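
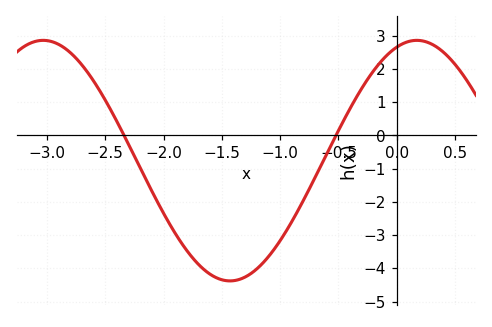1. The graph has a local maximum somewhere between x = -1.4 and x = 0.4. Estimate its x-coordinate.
0.173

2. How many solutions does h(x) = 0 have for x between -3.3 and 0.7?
2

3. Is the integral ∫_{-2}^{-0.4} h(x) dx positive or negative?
negative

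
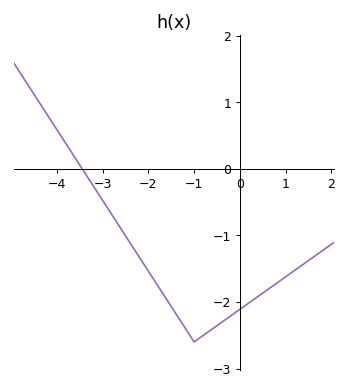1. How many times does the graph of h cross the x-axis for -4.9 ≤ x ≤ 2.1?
1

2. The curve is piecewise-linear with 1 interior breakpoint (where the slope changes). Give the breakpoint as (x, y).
(-1, -2.6)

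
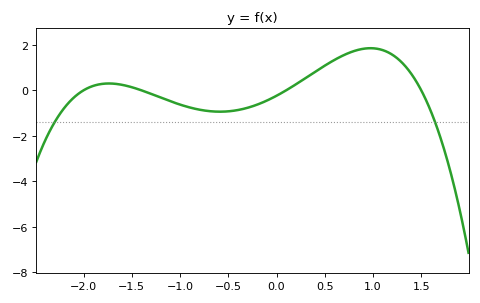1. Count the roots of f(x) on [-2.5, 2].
4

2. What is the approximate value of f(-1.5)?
0.137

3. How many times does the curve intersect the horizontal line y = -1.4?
2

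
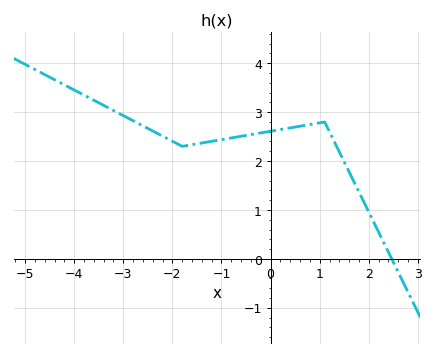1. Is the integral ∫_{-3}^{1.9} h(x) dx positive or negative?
positive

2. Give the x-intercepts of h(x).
2.4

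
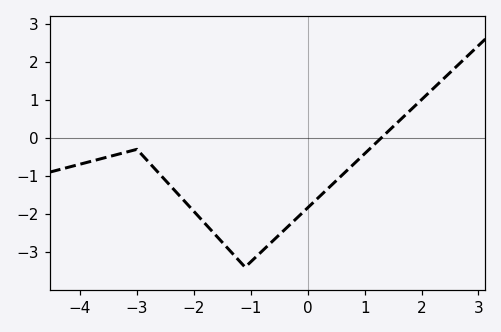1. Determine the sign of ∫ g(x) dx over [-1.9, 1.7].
negative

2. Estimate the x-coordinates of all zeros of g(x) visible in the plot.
1.29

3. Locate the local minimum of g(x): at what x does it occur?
-1.1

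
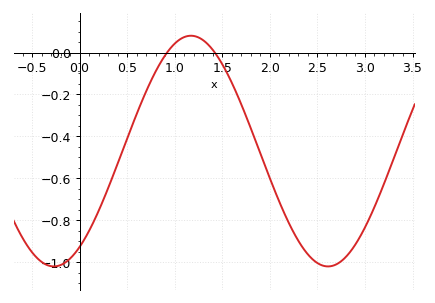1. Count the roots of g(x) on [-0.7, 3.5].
2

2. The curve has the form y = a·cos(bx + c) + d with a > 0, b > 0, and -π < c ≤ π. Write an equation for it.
y = 0.55cos(2.2x - 2.6) - 0.47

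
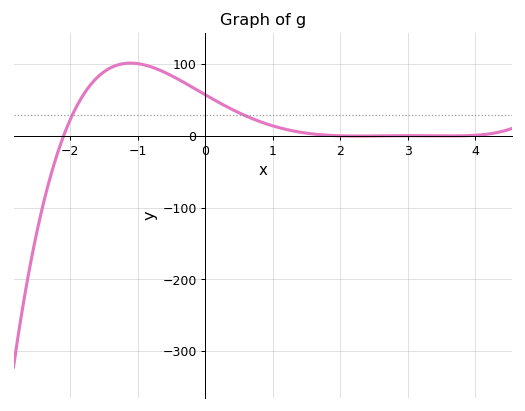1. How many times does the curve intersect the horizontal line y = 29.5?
2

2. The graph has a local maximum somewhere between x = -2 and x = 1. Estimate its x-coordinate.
-1.11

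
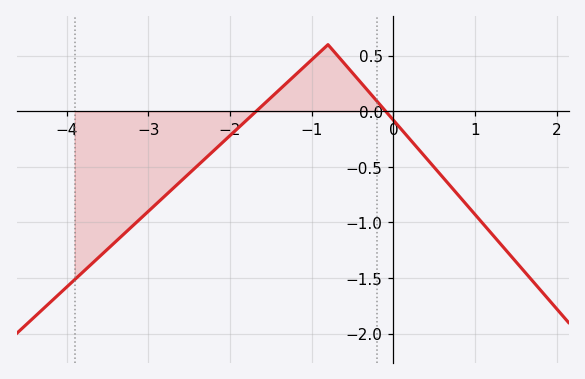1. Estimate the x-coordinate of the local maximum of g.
-0.8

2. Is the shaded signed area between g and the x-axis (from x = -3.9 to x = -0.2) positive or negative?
negative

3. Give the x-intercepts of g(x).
-1.7, -0.1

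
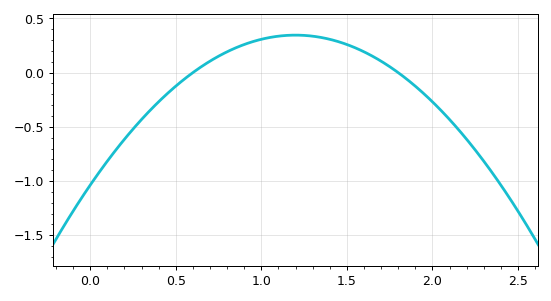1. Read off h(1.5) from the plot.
0.25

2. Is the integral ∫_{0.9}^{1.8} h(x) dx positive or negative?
positive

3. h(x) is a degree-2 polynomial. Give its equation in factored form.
y = -0.96(x - 0.6)(x - 1.8)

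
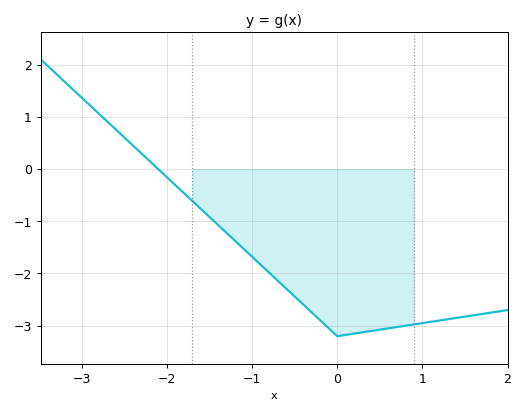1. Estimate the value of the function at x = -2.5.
0.605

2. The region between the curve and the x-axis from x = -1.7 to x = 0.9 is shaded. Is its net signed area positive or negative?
negative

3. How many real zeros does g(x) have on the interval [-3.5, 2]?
1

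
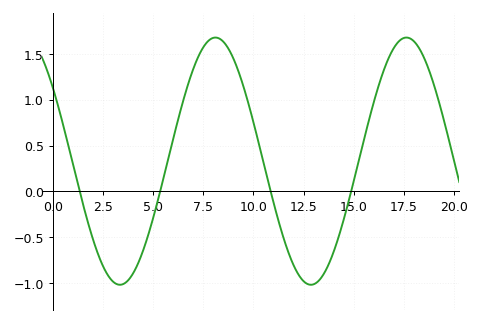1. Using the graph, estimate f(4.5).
-0.649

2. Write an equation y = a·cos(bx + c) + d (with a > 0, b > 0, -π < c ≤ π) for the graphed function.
y = 1.35cos(0.66x + 0.932) + 0.33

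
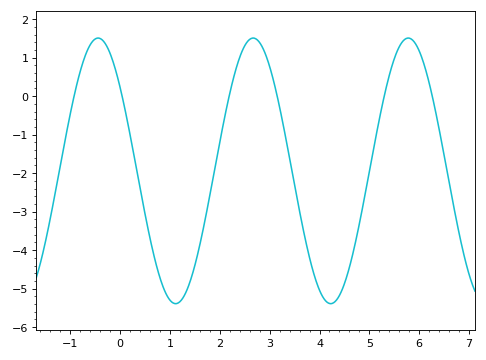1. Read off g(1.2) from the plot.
-5.34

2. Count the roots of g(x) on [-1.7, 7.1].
6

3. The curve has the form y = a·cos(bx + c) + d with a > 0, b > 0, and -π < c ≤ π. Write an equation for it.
y = 3.45cos(2.02x + 0.892) - 1.94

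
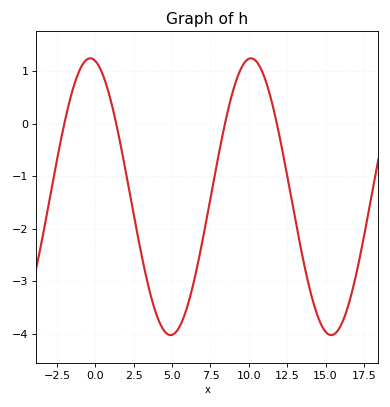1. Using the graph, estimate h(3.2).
-2.8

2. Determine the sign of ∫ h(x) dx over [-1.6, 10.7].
negative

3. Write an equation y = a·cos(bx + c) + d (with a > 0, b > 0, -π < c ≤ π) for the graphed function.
y = 2.64cos(0.6x + 0.2) - 1.39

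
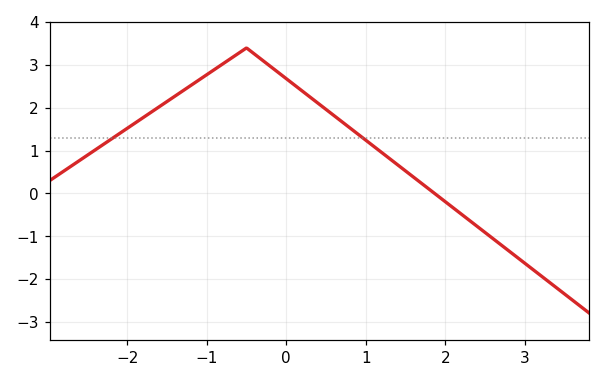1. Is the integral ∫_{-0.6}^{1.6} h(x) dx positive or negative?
positive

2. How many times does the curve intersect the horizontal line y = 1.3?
2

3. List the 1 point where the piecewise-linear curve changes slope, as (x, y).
(-0.5, 3.4)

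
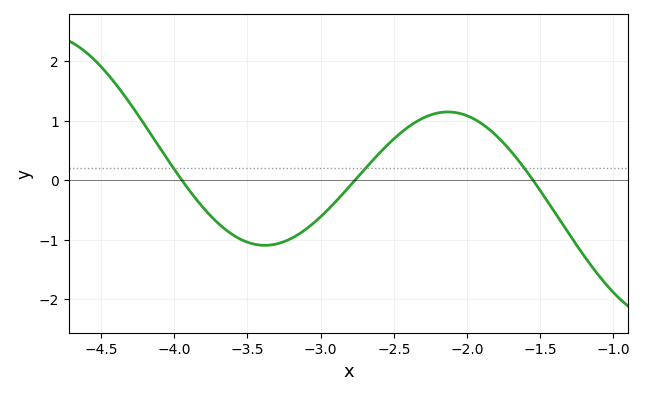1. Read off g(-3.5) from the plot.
-1.04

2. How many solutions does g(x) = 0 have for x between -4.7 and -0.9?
3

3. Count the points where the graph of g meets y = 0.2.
3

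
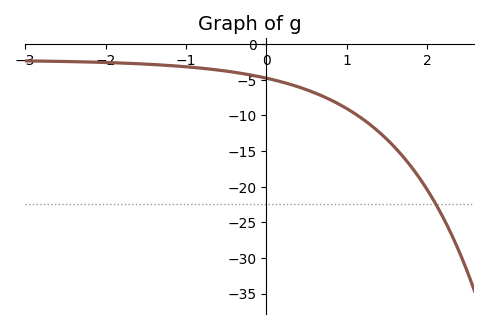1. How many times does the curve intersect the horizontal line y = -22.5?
1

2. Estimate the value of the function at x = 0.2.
-5.31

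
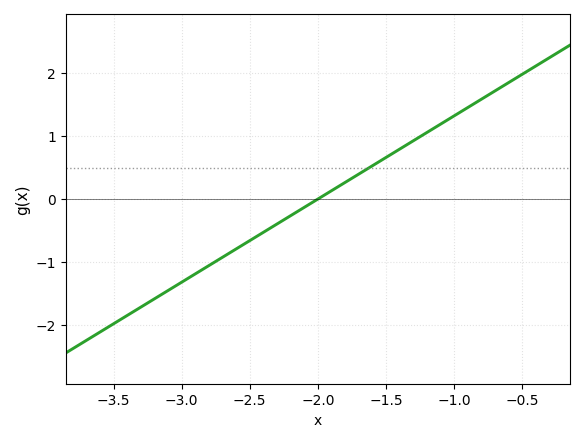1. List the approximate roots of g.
-2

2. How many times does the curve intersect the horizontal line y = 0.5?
1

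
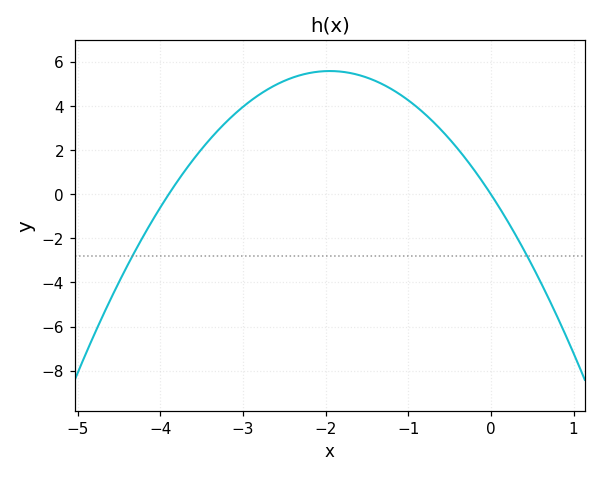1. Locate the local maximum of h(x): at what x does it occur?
-2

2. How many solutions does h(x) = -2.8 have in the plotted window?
2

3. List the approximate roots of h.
-3.9, 0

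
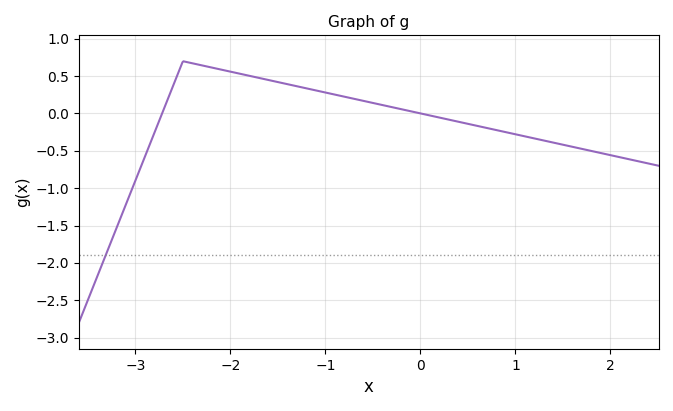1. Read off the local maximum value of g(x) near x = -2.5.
0.7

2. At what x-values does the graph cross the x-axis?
-2.7, 0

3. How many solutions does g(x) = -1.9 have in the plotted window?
1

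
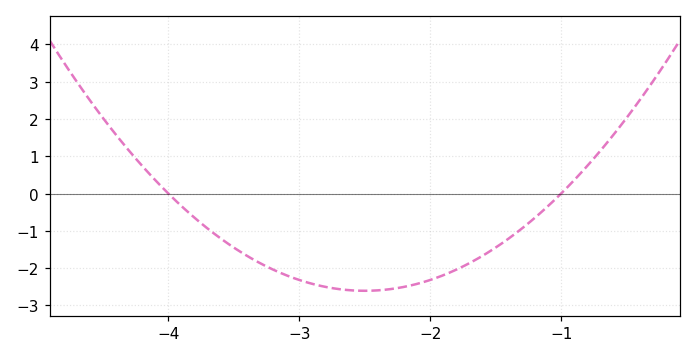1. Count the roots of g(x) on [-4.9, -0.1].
2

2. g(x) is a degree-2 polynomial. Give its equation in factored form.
y = 1.16(x + 4)(x + 1)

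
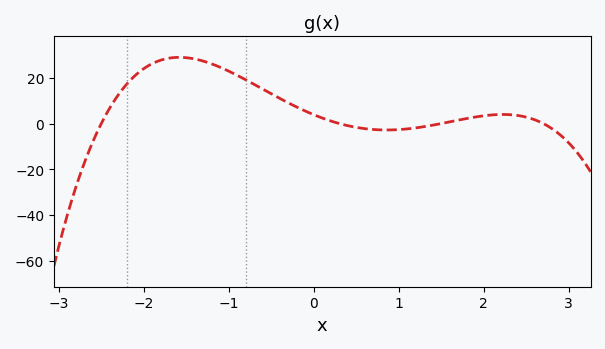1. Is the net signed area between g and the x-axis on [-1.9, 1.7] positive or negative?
positive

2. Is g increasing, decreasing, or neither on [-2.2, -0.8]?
neither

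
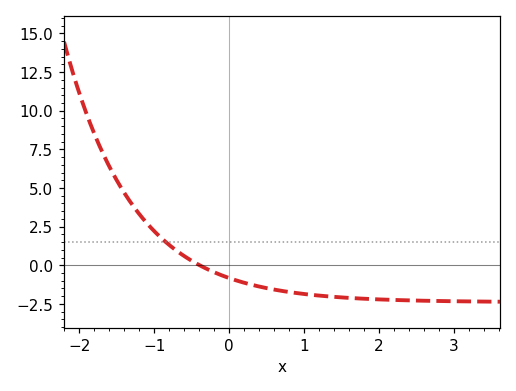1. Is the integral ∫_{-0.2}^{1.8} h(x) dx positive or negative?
negative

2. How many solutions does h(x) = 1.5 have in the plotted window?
1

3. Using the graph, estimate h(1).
-1.8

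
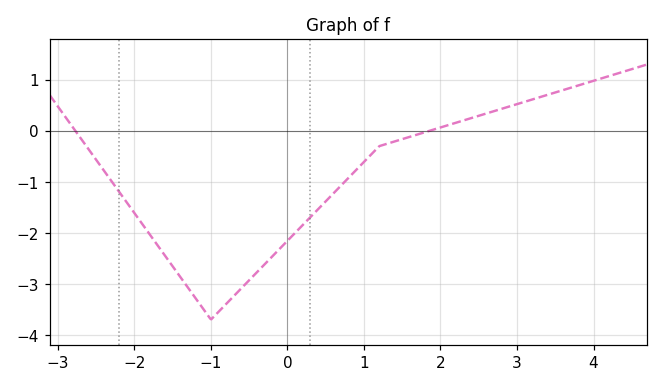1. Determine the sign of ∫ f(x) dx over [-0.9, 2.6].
negative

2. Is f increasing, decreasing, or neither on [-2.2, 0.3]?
neither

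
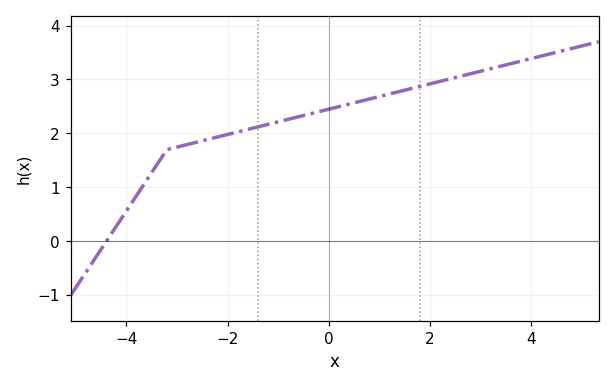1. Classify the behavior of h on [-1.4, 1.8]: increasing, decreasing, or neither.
increasing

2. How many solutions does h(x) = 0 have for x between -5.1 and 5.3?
1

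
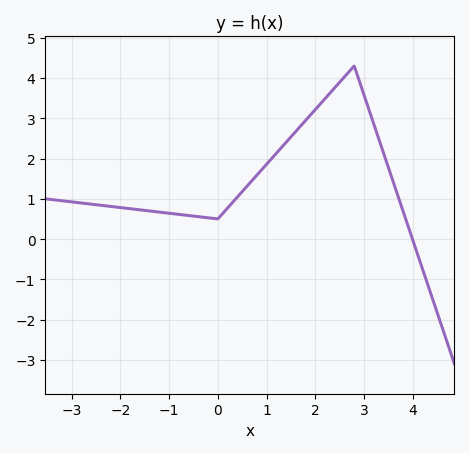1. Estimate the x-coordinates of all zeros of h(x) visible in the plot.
4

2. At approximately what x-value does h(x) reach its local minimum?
0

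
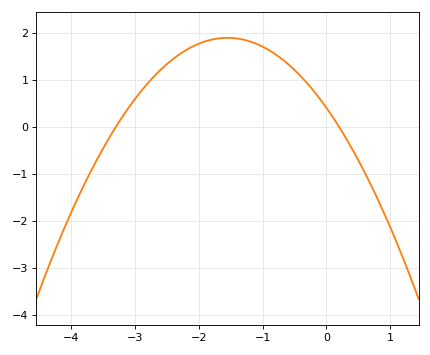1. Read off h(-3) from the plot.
0.6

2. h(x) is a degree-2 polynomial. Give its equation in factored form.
y = -0.62(x + 3.3)(x - 0.2)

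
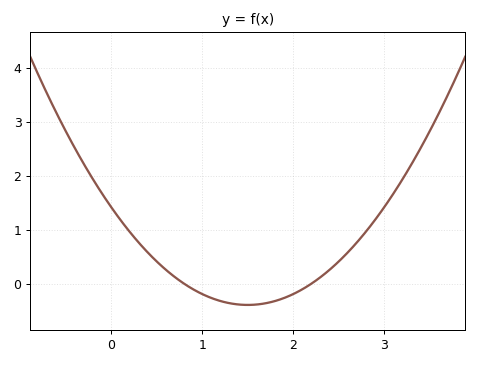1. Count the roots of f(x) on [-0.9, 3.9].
2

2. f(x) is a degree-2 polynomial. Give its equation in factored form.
y = 0.81(x - 0.8)(x - 2.2)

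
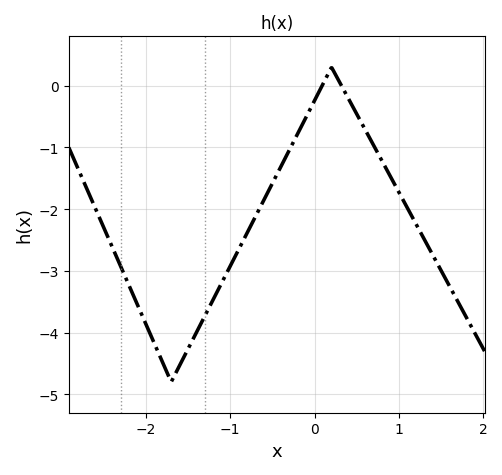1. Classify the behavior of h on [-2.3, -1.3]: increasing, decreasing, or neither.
neither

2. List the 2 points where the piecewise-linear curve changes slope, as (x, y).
(-1.7, -4.8); (0.2, 0.3)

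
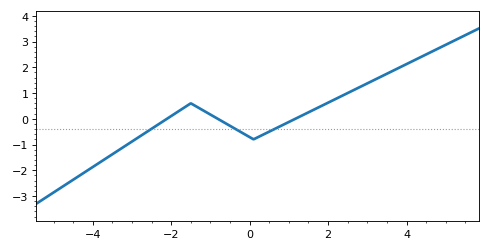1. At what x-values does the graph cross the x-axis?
-2.2, -0.8, 1.2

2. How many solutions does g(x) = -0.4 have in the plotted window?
3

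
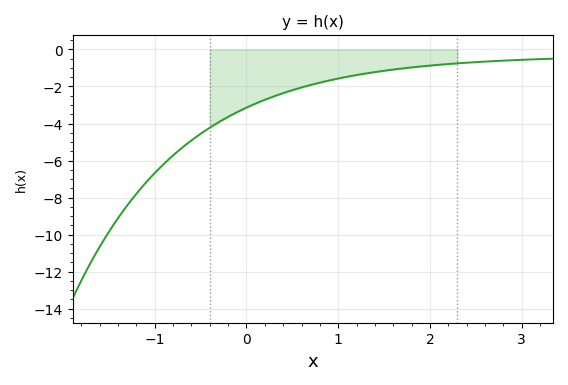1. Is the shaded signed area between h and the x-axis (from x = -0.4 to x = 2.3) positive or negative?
negative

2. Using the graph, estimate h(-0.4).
-4.22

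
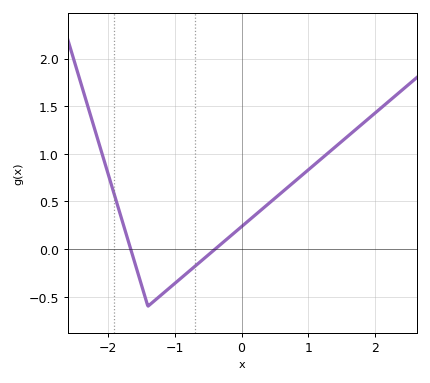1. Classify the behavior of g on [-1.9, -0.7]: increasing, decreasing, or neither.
neither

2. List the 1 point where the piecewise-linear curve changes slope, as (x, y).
(-1.4, -0.6)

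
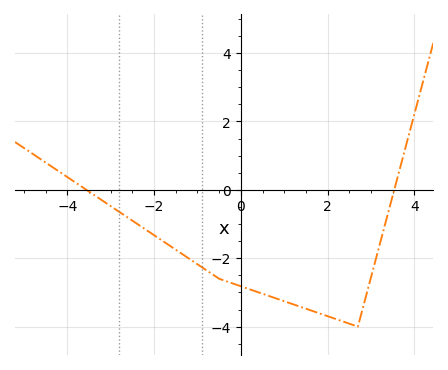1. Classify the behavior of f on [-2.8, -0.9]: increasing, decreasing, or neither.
decreasing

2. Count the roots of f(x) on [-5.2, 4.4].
2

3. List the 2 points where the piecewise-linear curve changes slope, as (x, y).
(-0.5, -2.6); (2.7, -4)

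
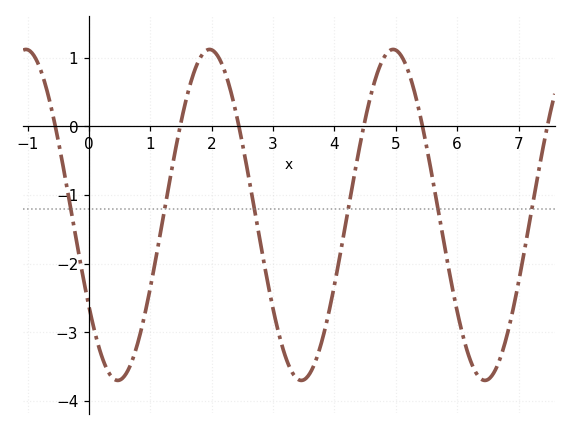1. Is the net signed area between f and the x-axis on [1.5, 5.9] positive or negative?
negative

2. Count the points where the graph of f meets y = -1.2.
6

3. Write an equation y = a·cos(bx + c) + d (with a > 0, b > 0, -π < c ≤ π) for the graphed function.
y = 2.41cos(2.1x + 2.16) - 1.29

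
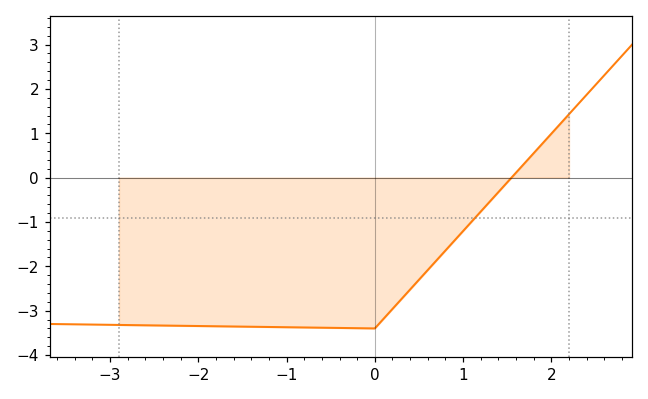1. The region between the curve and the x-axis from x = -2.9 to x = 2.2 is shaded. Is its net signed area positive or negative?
negative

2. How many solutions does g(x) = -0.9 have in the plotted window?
1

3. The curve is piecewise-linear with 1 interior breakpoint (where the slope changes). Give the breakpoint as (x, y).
(0, -3.4)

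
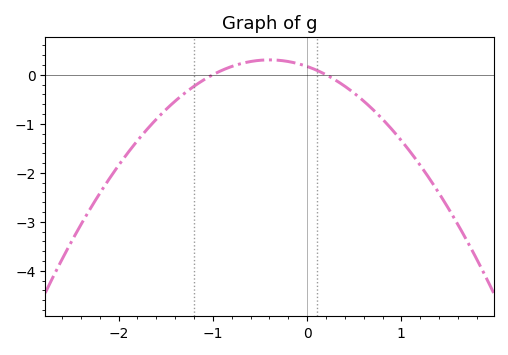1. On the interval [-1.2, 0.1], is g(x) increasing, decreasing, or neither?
neither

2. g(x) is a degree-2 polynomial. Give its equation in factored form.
y = -0.84(x + 1)(x - 0.2)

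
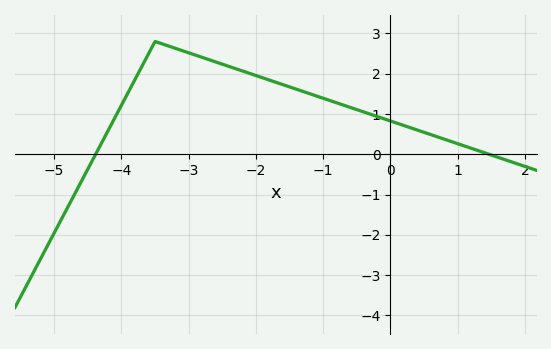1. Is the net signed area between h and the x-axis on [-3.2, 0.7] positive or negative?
positive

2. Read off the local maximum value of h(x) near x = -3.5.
2.8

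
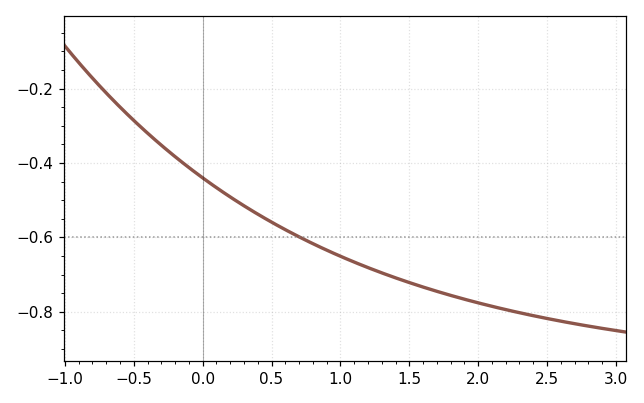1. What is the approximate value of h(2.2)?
-0.794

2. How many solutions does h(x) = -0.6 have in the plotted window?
1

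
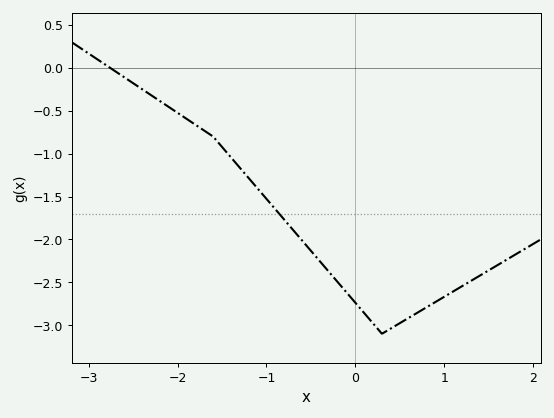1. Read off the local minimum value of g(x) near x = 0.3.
-3.1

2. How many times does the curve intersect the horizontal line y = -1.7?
1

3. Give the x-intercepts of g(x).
-2.8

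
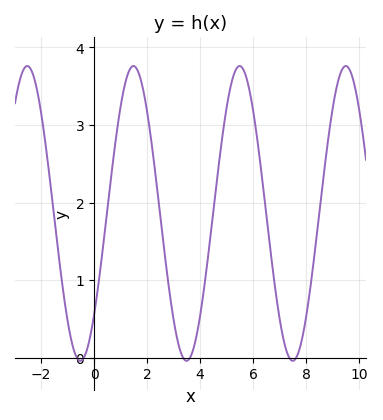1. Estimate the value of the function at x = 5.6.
3.7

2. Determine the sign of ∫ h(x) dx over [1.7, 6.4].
positive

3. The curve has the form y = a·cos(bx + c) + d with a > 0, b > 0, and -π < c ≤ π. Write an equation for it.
y = 1.9cos(1.6x - 2.3) + 1.86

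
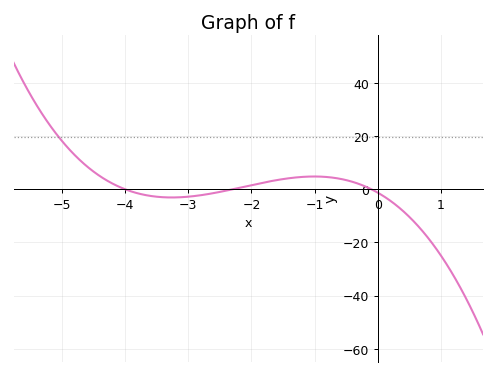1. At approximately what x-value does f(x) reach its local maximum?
-1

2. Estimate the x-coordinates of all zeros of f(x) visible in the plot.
-4, -2.3, -0.1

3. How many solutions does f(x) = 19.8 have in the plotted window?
1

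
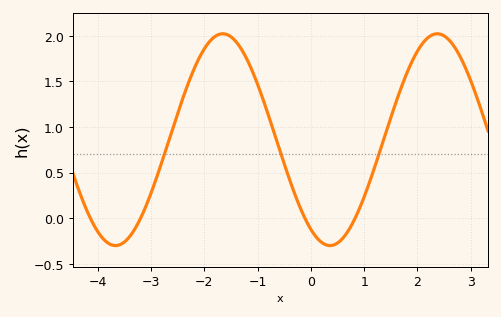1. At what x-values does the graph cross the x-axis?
-4.2, -3.2, -0.2, 0.8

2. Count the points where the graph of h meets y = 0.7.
3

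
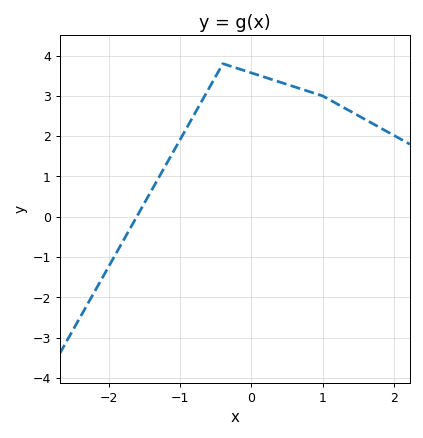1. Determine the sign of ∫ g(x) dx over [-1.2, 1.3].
positive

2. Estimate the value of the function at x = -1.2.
1.28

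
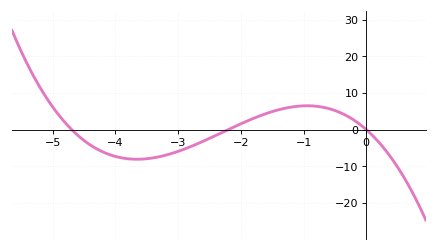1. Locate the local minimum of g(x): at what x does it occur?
-3.7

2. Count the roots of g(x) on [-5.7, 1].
3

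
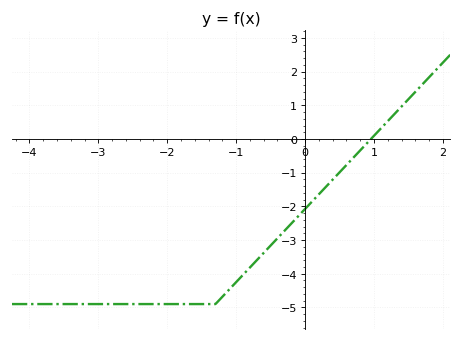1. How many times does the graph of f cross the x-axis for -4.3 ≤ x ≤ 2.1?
1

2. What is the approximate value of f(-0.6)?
-3.4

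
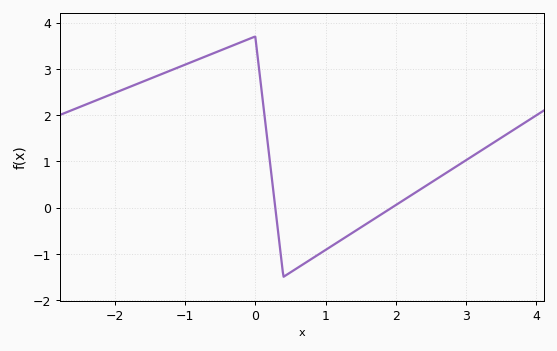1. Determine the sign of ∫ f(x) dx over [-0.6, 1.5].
positive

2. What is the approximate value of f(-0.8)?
3.21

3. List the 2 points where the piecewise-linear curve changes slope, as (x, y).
(0, 3.7); (0.4, -1.5)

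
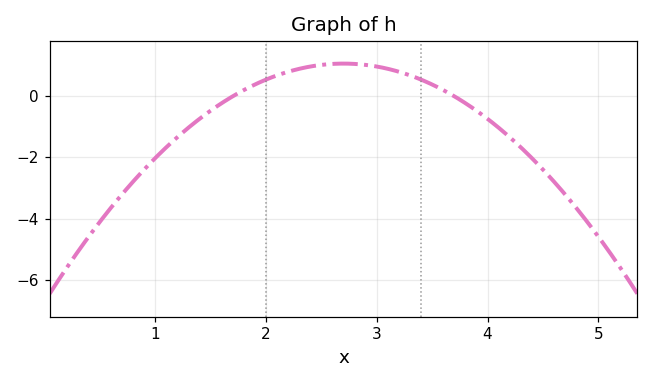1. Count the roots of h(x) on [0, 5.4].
2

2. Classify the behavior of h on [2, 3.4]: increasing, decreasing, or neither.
neither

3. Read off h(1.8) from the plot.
0.2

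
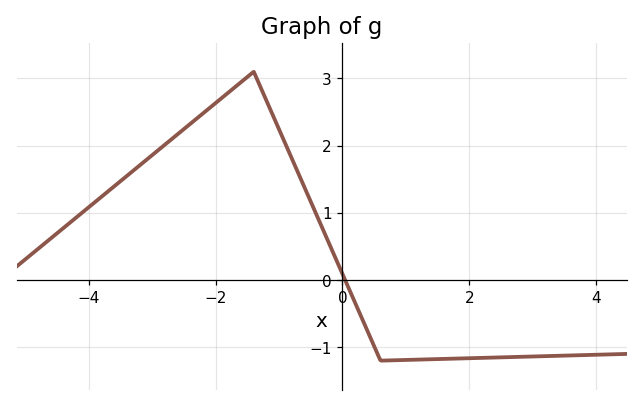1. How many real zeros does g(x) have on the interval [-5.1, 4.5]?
1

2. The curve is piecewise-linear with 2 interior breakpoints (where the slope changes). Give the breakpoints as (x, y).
(-1.4, 3.1); (0.6, -1.2)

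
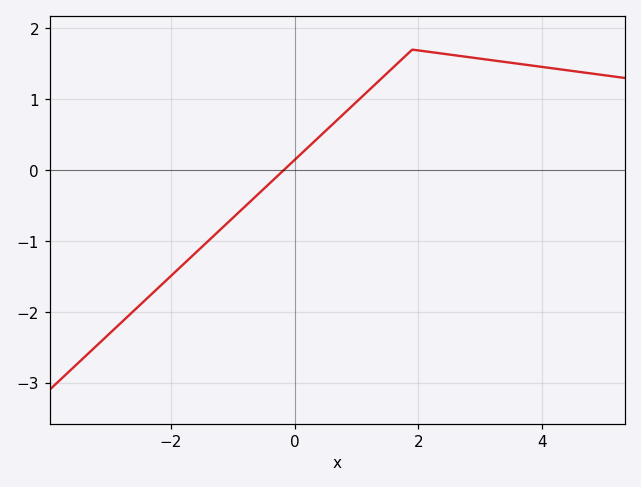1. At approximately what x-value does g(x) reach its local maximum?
1.9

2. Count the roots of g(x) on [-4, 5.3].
1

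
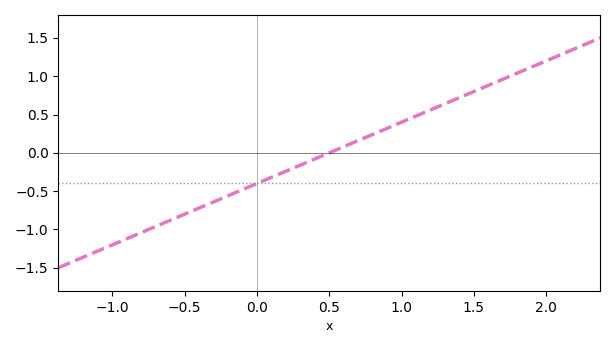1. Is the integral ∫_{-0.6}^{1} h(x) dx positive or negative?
negative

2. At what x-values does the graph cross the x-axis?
0.5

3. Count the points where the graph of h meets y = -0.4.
1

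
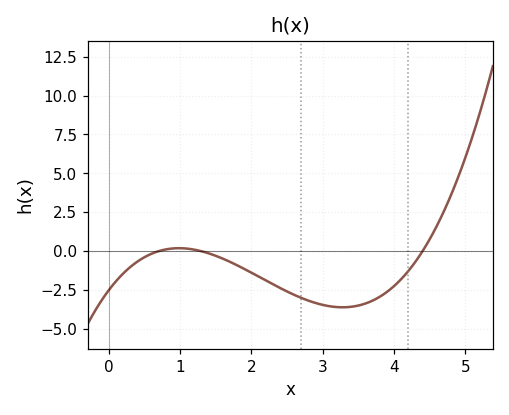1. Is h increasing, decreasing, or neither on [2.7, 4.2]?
neither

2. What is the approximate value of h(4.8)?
3.6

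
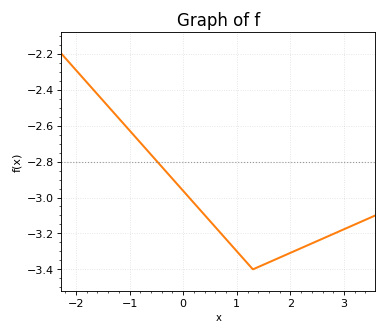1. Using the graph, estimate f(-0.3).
-2.86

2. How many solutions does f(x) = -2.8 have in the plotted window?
1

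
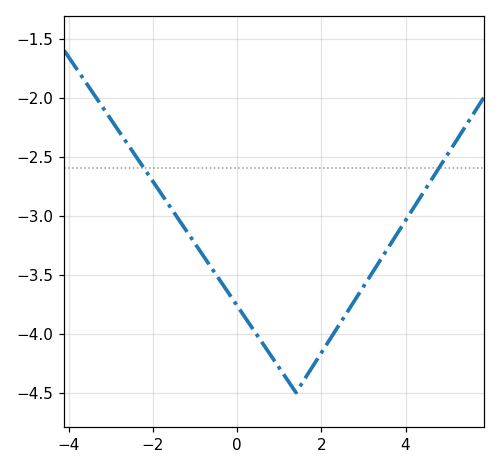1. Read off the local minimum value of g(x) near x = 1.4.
-4.5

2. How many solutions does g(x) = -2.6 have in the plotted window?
2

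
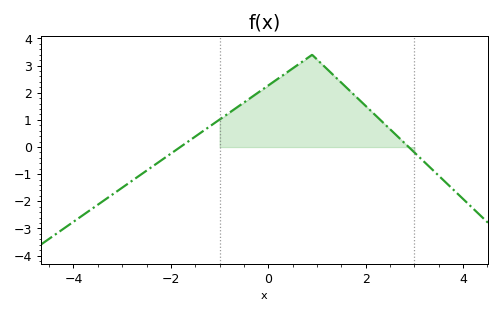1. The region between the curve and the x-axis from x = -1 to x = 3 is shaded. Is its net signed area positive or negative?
positive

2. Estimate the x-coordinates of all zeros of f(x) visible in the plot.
-1.81, 2.88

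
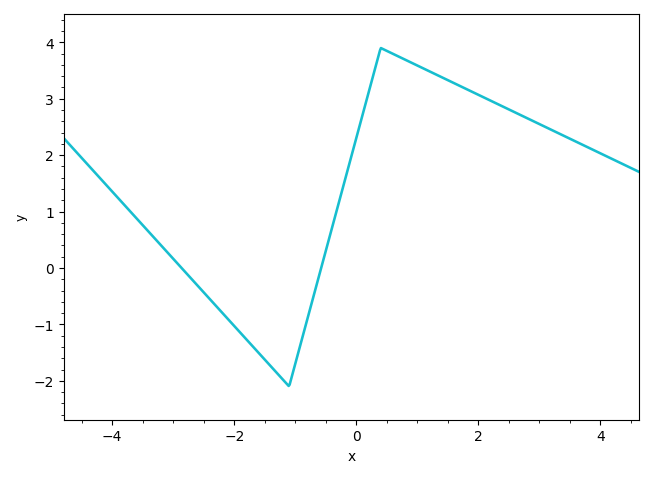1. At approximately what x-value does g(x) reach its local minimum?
-1.1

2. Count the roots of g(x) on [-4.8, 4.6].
2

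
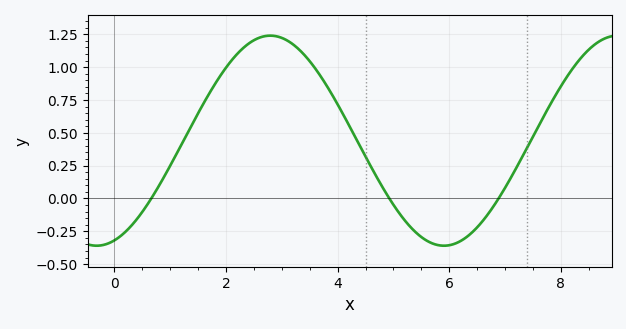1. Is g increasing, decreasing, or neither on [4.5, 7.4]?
neither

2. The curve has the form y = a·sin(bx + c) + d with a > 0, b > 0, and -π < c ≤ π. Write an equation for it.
y = 0.8sin(1.01x - 1.25) + 0.44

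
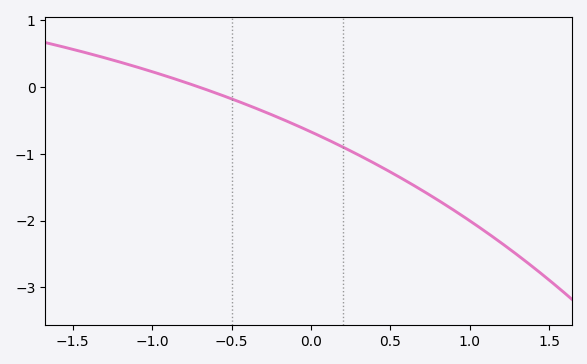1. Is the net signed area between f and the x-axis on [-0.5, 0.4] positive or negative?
negative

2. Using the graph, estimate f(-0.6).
-0.088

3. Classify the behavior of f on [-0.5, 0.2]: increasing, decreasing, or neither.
decreasing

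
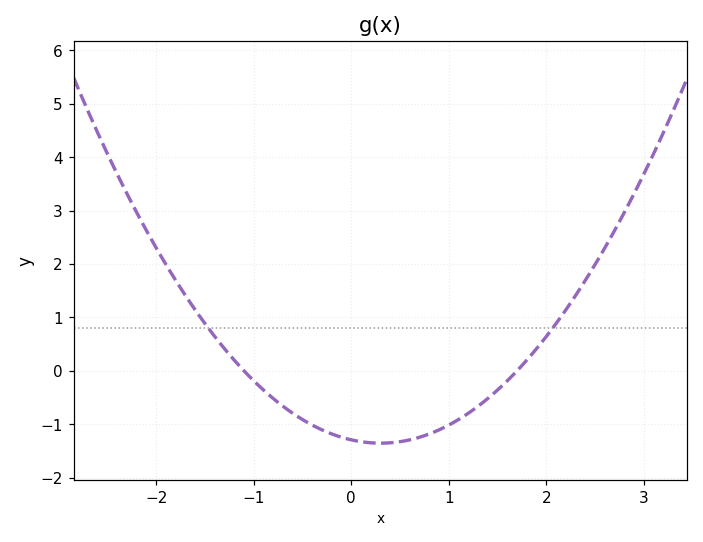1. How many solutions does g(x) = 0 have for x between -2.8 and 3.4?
2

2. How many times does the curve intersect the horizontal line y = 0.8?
2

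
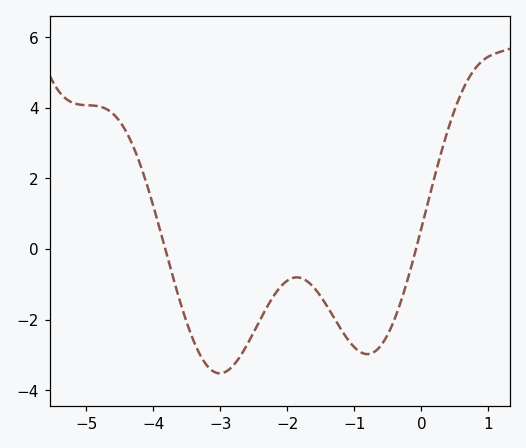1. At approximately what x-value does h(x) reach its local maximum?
-1.9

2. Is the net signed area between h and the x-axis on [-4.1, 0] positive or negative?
negative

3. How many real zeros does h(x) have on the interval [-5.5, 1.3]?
2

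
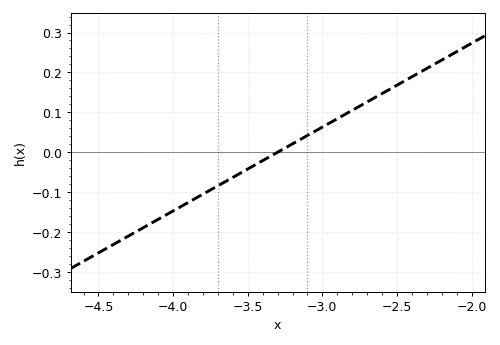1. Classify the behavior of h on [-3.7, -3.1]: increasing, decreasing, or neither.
increasing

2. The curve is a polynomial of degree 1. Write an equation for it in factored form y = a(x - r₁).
y = 0.21(x + 3.3)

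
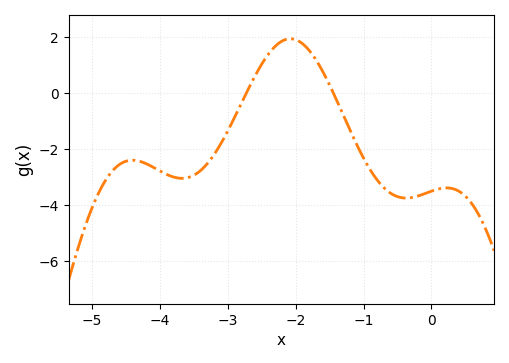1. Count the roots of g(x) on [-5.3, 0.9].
2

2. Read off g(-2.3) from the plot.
1.66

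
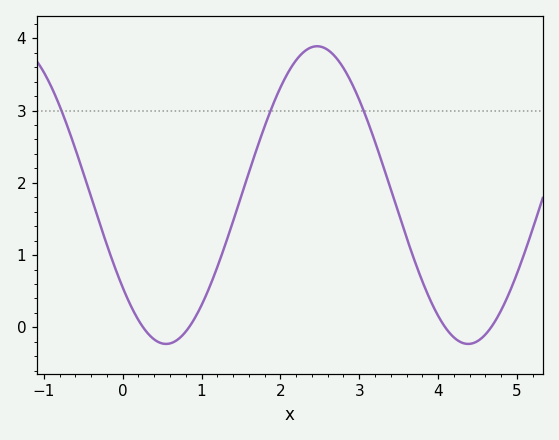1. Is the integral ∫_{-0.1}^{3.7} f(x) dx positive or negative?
positive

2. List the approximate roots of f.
0.259, 0.841, 4.09, 4.67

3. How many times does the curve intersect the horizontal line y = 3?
3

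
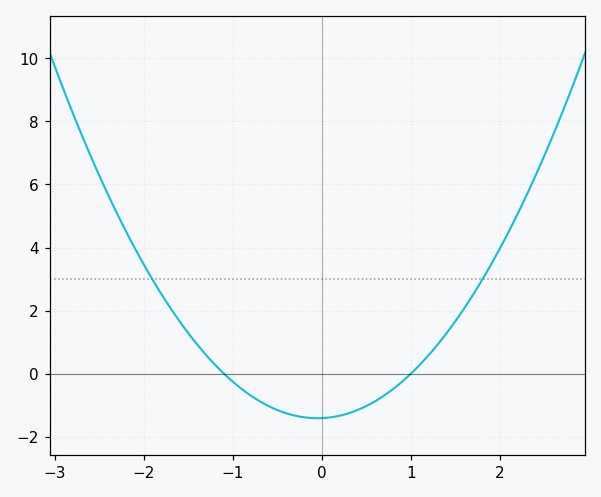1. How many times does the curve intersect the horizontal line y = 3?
2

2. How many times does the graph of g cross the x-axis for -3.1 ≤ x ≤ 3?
2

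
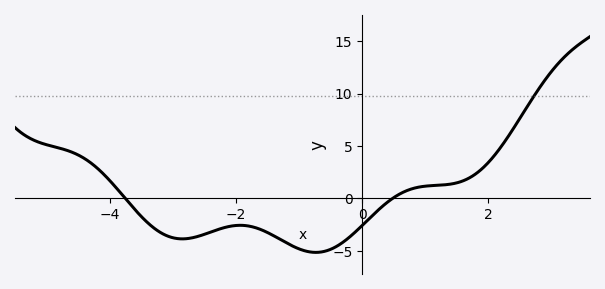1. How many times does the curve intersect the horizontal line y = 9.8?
1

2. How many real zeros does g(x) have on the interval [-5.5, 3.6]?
2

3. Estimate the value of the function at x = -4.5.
4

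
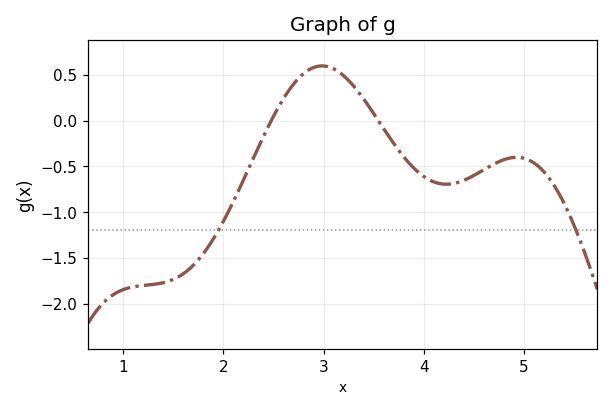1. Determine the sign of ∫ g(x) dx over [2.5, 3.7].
positive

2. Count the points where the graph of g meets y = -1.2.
2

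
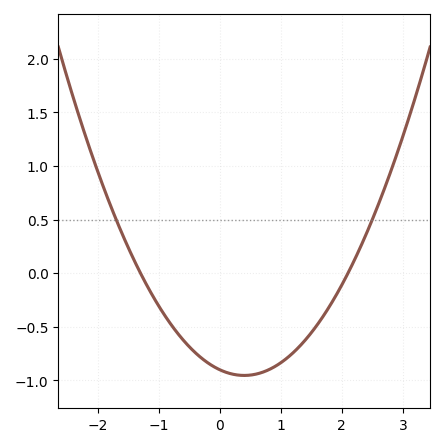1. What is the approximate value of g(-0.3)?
-0.8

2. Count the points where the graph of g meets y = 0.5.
2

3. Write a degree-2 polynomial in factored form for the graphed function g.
y = 0.33(x + 1.3)(x - 2.1)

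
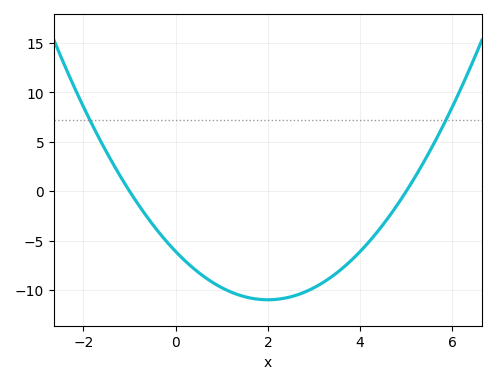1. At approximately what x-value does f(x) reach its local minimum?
2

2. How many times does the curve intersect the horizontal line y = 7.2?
2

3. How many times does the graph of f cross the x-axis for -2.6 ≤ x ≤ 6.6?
2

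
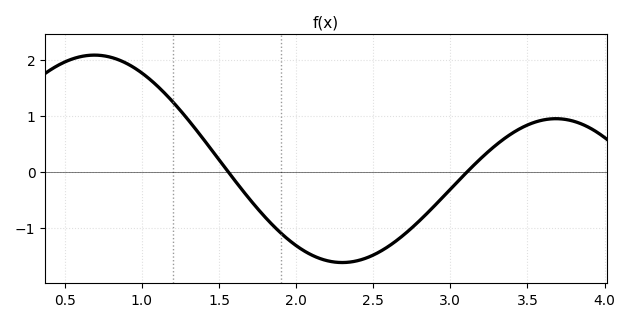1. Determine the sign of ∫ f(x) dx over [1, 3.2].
negative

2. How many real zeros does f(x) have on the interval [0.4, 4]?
2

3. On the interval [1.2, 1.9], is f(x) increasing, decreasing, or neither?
decreasing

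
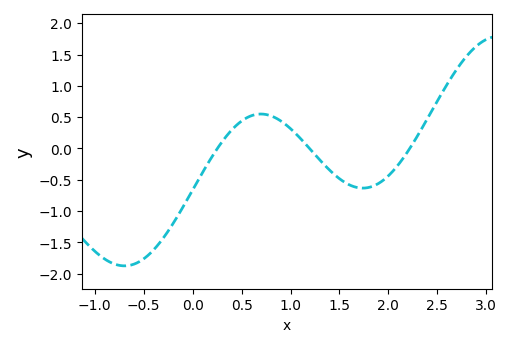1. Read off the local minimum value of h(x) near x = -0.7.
-1.9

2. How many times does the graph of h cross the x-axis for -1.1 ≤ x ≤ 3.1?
3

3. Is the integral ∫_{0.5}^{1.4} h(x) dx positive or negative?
positive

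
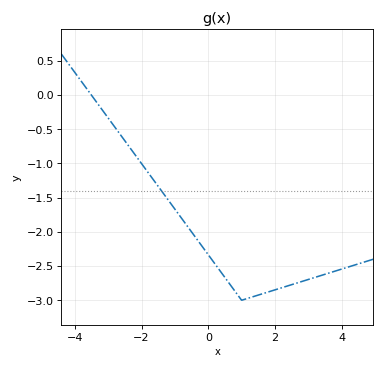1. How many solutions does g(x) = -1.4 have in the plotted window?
1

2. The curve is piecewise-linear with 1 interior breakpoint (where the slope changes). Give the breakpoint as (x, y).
(1, -3)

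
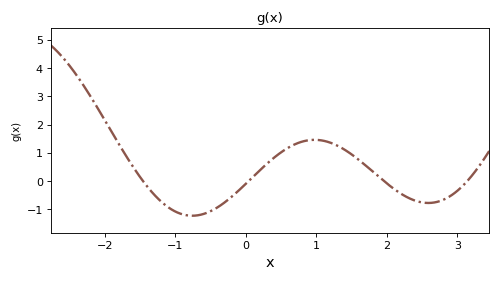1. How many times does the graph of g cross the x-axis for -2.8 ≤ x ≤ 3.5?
4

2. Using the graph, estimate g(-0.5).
-1.06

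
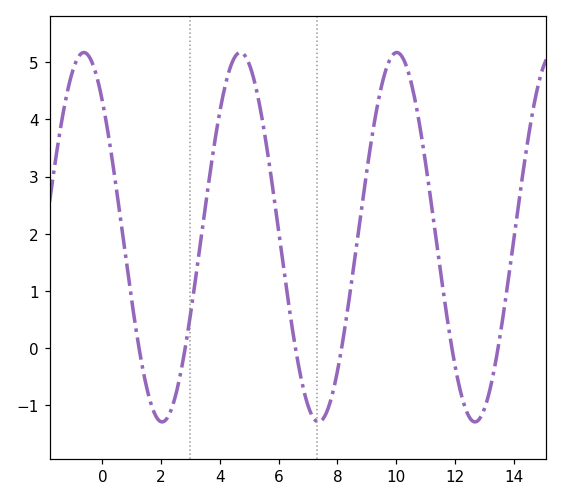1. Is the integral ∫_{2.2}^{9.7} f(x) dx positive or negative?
positive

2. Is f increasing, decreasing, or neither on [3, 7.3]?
neither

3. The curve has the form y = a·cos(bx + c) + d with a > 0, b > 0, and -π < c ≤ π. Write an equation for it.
y = 3.23cos(1.2x + 0.74) + 1.94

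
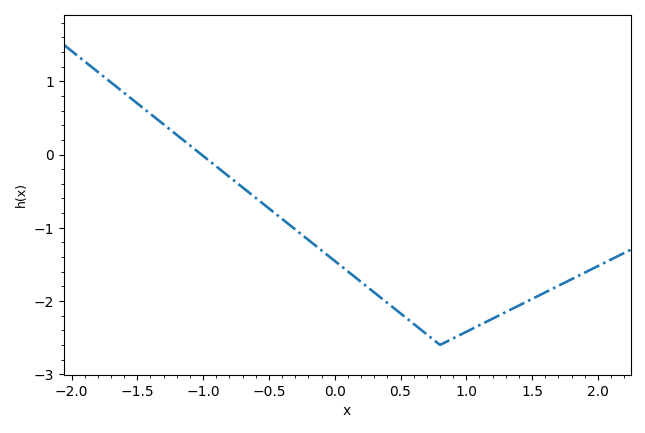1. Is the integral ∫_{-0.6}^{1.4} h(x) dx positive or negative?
negative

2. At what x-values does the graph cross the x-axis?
-1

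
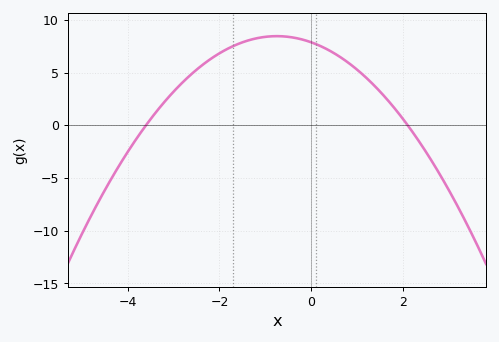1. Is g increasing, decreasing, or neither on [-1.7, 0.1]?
neither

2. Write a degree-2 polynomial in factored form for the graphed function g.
y = -1.04(x + 3.6)(x - 2.1)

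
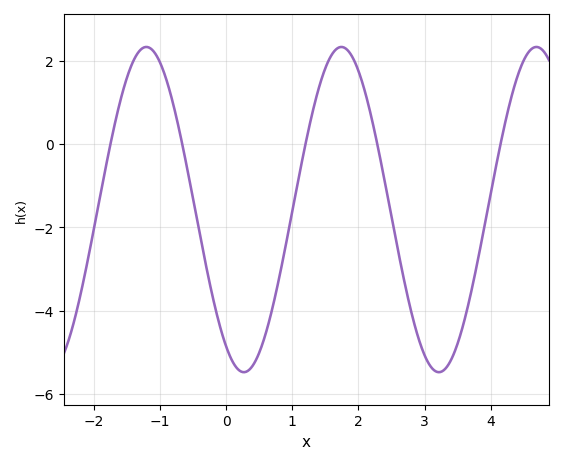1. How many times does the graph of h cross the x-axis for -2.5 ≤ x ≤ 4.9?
5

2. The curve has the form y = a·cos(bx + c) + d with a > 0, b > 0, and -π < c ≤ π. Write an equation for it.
y = 3.91cos(2.13x + 2.57) - 1.57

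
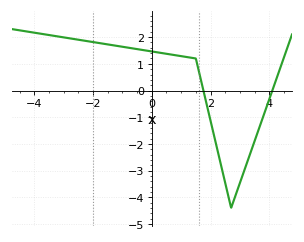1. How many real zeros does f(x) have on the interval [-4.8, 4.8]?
2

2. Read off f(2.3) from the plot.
-2.5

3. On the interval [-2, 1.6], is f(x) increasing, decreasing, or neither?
decreasing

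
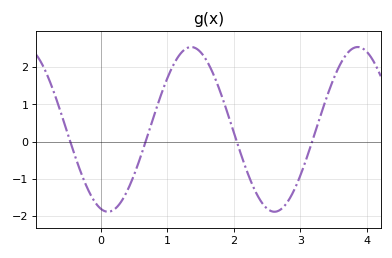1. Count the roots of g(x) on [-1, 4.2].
4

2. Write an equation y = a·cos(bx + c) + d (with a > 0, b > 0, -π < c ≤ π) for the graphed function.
y = 2.21cos(2.5x + 2.9) + 0.33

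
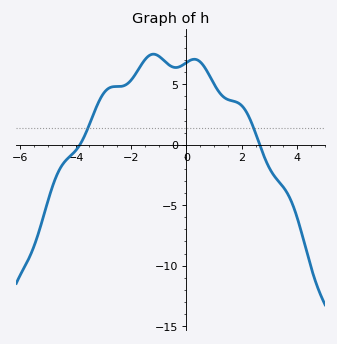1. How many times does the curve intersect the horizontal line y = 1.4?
2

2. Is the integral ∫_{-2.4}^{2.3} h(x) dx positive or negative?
positive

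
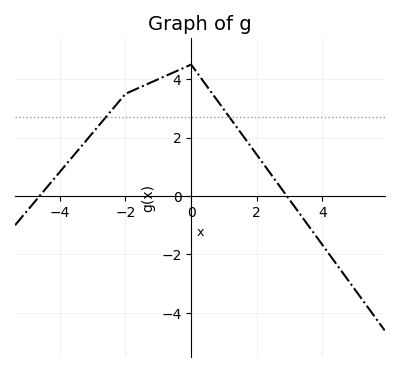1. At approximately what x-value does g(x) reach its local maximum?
0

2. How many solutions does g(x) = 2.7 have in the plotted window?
2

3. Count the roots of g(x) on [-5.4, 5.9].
2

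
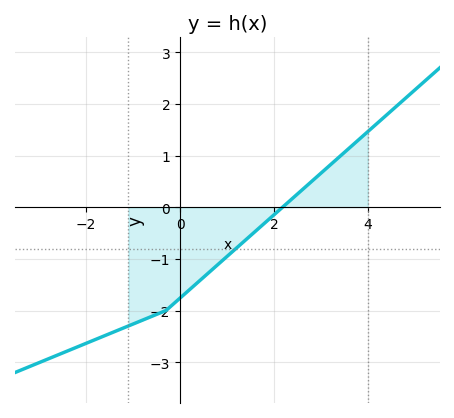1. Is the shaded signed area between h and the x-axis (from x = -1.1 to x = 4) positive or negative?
negative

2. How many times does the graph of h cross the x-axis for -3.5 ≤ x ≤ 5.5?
1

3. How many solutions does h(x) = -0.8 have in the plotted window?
1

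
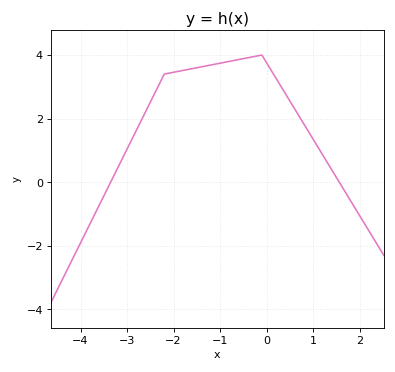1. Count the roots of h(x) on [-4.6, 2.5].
2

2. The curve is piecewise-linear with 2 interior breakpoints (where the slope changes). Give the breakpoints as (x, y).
(-2.2, 3.4); (-0.1, 4)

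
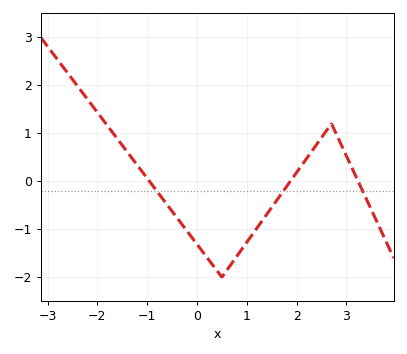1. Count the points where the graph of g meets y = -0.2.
3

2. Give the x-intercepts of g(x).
-0.956, 1.87, 3.24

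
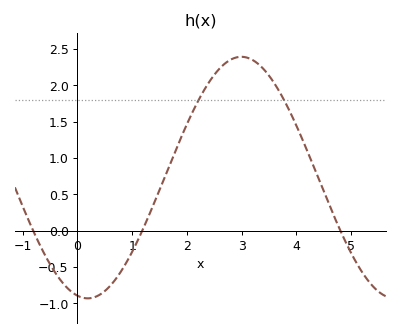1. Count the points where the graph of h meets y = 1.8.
2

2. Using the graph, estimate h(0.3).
-0.9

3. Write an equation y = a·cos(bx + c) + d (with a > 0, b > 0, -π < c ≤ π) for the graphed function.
y = 1.66cos(1.1x + 2.9) + 0.73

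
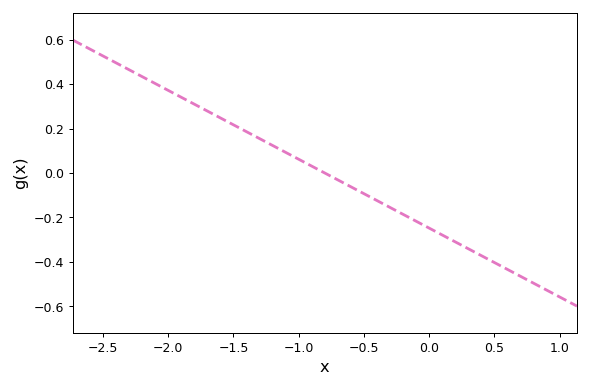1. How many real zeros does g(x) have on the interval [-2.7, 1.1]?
1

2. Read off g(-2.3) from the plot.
0.46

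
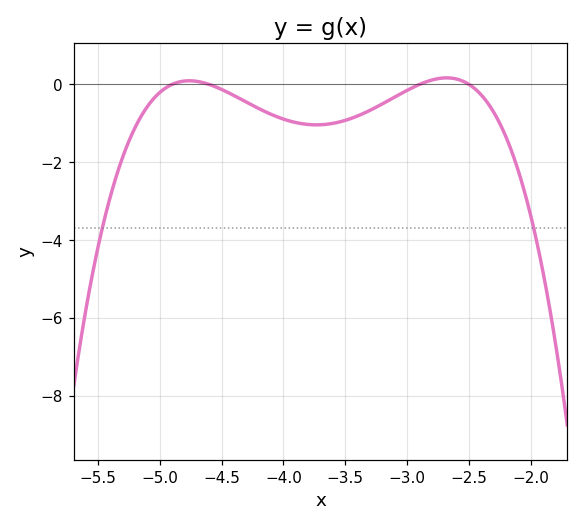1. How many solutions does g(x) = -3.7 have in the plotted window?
2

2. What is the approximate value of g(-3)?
-0.2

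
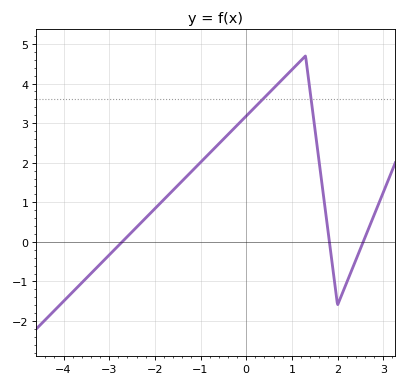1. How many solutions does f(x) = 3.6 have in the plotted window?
2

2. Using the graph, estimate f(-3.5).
-0.917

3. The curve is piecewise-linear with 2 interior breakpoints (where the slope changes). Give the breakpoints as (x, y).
(1.3, 4.7); (2, -1.6)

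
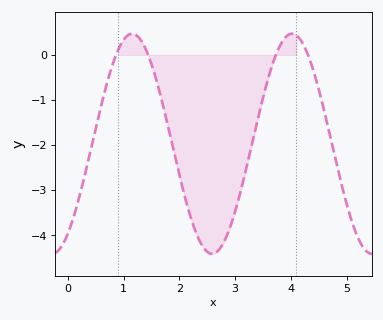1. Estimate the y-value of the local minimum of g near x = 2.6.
-4.41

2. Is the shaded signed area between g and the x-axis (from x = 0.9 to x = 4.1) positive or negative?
negative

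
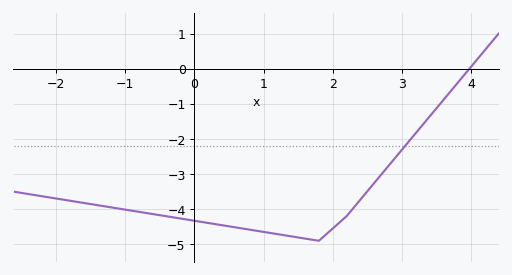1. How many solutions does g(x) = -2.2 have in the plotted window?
1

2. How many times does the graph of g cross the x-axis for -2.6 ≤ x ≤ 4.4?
1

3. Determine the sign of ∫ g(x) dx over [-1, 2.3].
negative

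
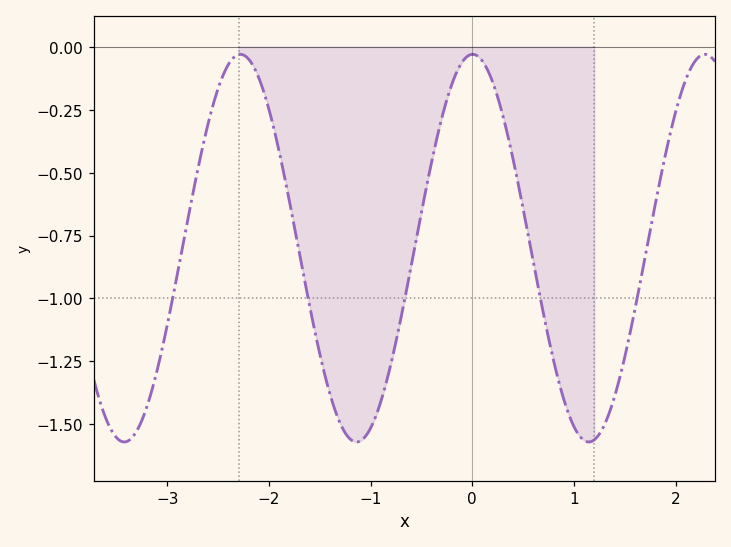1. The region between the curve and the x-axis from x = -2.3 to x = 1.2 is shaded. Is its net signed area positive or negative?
negative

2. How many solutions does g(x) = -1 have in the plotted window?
5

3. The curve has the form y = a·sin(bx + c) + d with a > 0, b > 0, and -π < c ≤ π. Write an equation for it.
y = 0.77sin(2.8x + 1.6) - 0.8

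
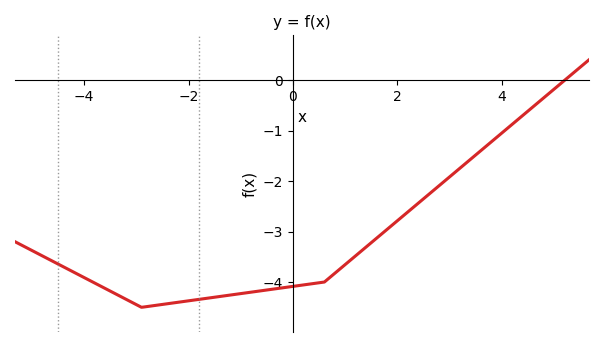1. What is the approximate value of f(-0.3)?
-4.1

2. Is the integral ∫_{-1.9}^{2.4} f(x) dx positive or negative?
negative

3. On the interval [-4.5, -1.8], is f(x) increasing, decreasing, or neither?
neither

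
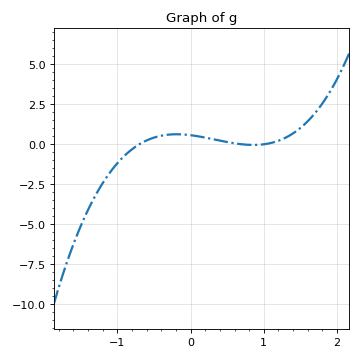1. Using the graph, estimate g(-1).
-1.2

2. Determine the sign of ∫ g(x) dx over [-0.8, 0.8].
positive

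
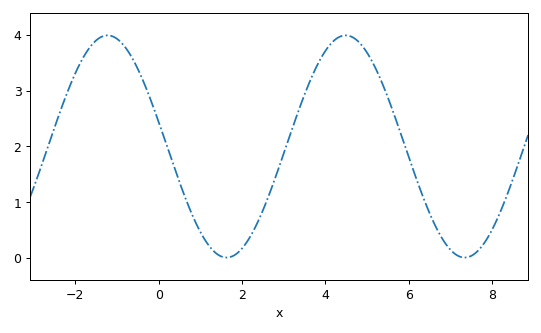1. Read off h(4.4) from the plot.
4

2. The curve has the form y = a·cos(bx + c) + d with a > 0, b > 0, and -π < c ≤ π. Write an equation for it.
y = 1.99cos(1.1x + 1.3) + 2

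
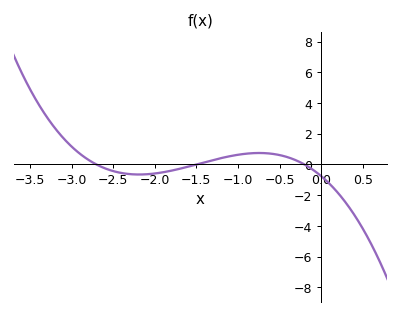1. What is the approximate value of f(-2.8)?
0.4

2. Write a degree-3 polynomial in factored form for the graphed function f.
y = -0.93(x + 2.7)(x + 1.5)(x + 0.2)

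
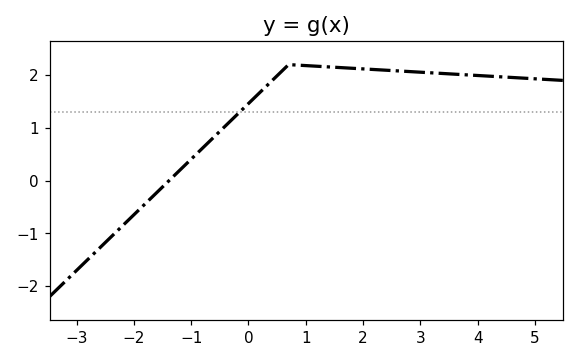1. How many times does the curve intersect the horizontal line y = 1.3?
1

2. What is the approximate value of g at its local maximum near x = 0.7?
2.2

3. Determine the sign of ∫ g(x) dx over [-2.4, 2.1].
positive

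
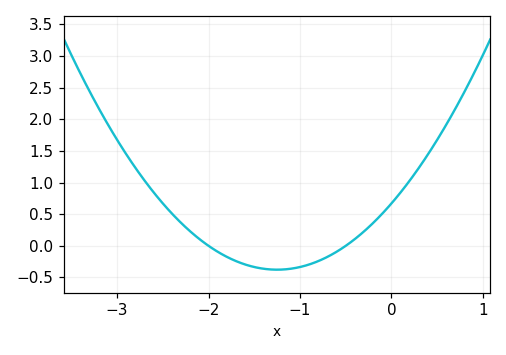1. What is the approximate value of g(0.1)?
0.85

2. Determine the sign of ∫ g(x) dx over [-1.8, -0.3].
negative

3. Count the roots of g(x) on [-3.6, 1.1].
2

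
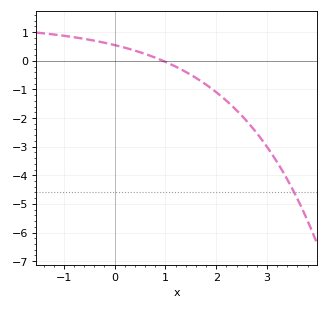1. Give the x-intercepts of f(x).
1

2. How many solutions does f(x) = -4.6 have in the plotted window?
1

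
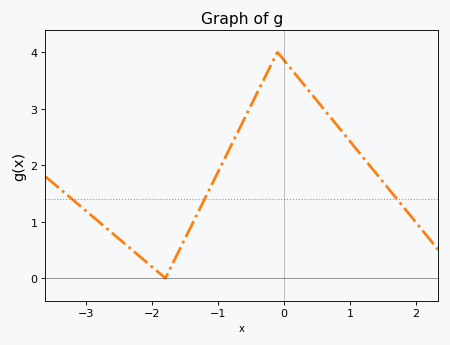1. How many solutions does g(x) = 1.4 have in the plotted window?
3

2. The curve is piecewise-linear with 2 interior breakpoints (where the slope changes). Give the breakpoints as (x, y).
(-1.8, 0); (-0.1, 4)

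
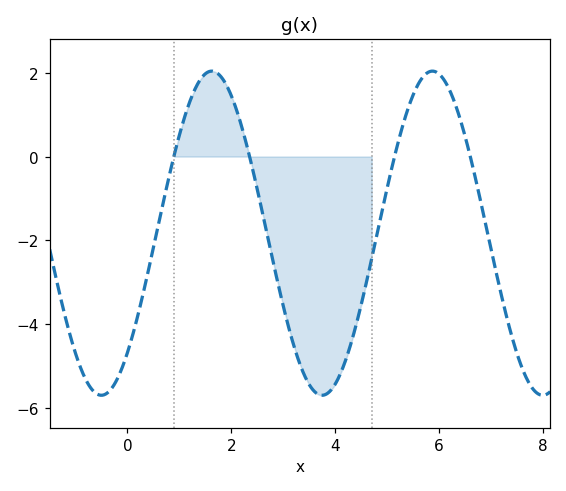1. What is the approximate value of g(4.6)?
-3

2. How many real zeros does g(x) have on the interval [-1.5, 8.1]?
4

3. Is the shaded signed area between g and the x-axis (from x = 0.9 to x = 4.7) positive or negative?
negative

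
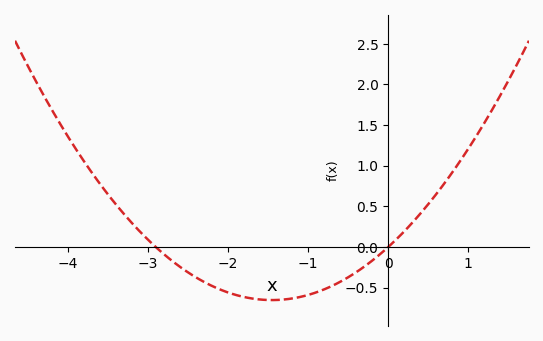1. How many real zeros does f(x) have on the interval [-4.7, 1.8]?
2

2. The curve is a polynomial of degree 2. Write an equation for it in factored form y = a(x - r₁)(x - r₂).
y = 0.31(x + 2.9)(x - 0)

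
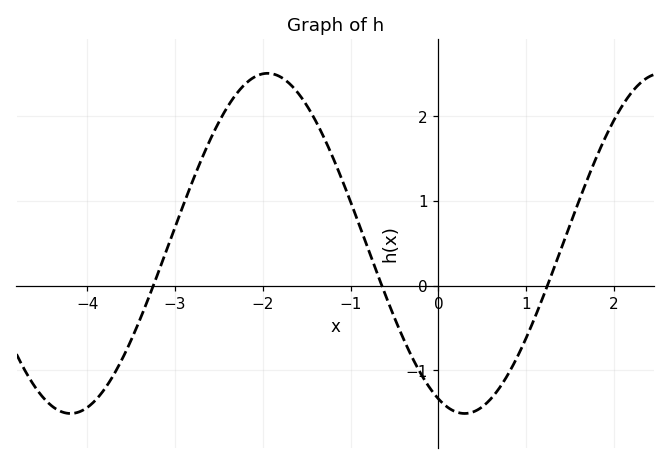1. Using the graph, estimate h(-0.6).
-0.1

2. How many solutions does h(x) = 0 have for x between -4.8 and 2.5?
3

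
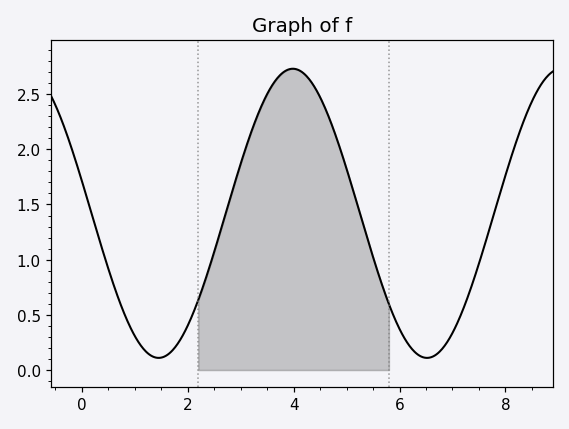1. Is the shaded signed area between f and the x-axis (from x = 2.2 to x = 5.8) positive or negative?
positive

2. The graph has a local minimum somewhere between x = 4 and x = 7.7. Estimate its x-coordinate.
6.6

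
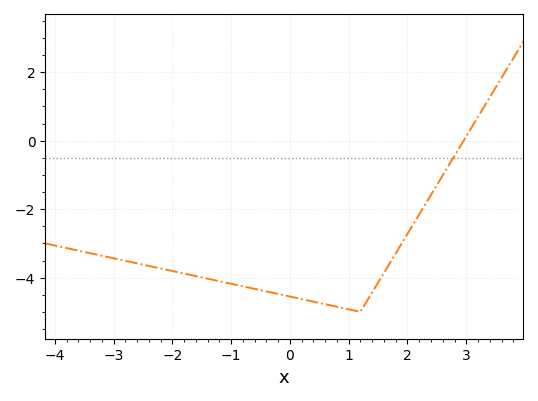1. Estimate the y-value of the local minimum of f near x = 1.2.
-5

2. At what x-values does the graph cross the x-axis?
2.96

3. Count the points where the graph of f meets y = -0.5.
1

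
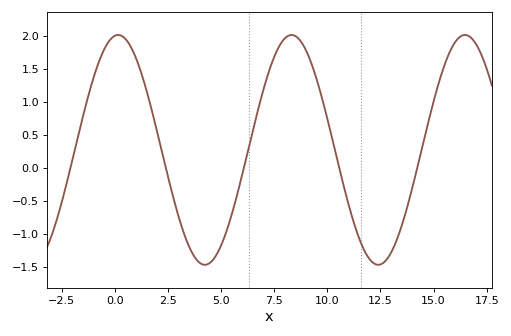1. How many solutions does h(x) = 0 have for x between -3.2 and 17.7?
5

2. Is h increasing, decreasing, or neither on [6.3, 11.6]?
neither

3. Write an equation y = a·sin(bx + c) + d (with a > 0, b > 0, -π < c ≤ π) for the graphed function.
y = 1.74sin(0.77x + 1.45) + 0.28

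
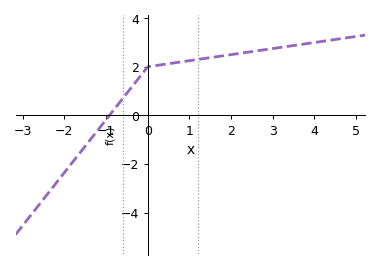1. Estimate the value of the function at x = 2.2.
2.55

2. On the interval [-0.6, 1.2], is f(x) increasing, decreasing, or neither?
increasing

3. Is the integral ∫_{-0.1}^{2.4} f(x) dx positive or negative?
positive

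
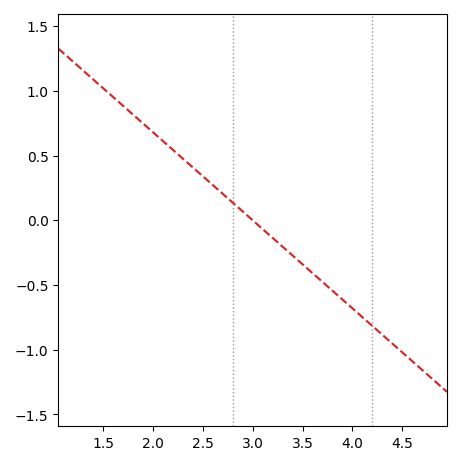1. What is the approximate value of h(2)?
0.68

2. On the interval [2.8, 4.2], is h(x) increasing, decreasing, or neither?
decreasing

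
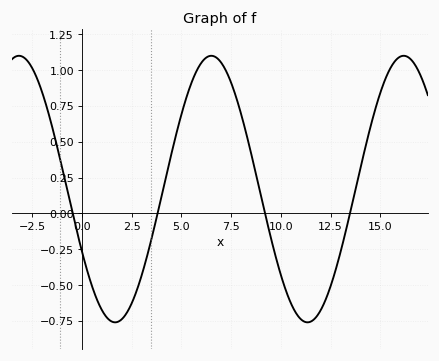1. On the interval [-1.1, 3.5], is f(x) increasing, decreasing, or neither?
neither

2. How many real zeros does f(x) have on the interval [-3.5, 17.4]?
4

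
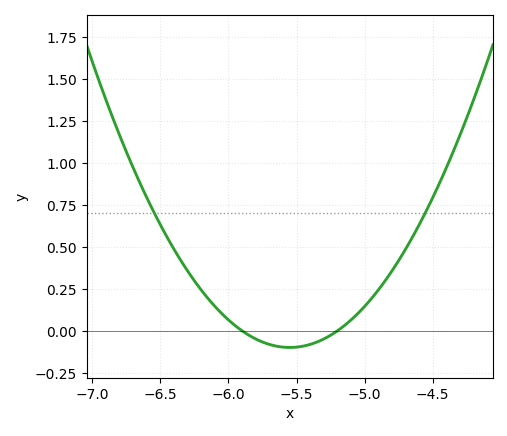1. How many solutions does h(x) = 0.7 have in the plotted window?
2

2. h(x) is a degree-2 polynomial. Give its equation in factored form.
y = 0.81(x + 5.9)(x + 5.2)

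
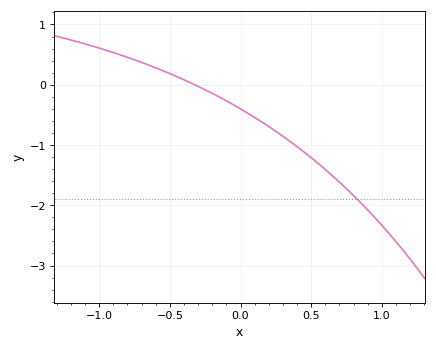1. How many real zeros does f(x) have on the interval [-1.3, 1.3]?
1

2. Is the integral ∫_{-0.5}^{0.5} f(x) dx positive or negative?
negative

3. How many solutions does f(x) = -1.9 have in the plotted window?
1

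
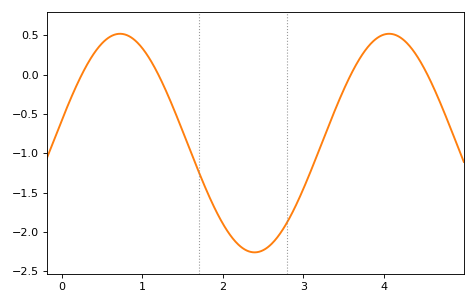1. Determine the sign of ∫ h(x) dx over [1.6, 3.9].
negative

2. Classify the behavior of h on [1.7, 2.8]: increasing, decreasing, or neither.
neither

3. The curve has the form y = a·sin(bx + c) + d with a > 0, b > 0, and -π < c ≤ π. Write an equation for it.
y = 1.39sin(1.9x + 0.21) - 0.87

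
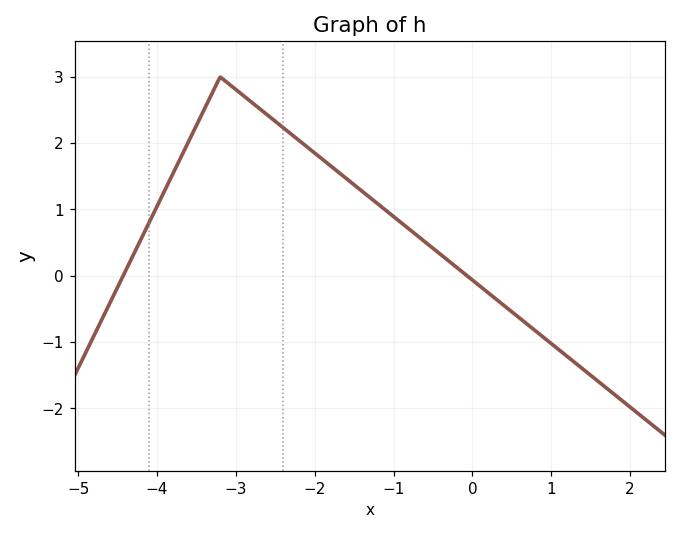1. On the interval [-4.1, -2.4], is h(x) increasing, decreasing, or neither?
neither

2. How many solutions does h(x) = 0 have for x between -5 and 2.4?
2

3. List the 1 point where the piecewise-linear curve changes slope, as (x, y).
(-3.2, 3)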